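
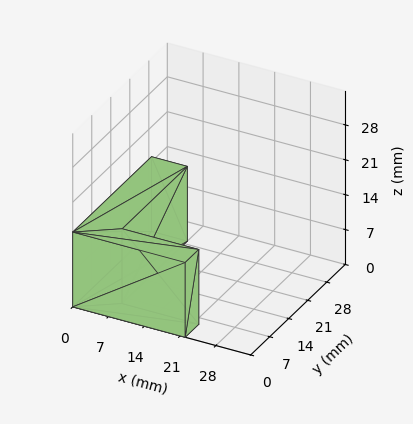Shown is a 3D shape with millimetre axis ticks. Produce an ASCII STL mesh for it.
Reading the render: the shape is an L-shaped prism: outer 22 × 29 mm, arm thicknesses ≈ 5 mm (horizontal) and 7 mm (vertical), extruded 15 mm in z (dimensions read to the nearest mm from the axis ticks). For the STL, each face is triangulated and given an outward normal.

solid part
  facet normal 0.0000 0.0000 -1.0000
    outer loop
      vertex 22.00 5.00 0.00
      vertex 22.00 0.00 0.00
      vertex 0.00 0.00 0.00
    endloop
  endfacet
  facet normal 0.0000 0.0000 -1.0000
    outer loop
      vertex 7.00 5.00 0.00
      vertex 22.00 5.00 0.00
      vertex 0.00 0.00 0.00
    endloop
  endfacet
  facet normal 0.0000 0.0000 -1.0000
    outer loop
      vertex 7.00 29.00 0.00
      vertex 7.00 5.00 0.00
      vertex 0.00 0.00 0.00
    endloop
  endfacet
  facet normal 0.0000 0.0000 -1.0000
    outer loop
      vertex 0.00 29.00 0.00
      vertex 7.00 29.00 0.00
      vertex 0.00 0.00 0.00
    endloop
  endfacet
  facet normal 0.0000 0.0000 1.0000
    outer loop
      vertex 0.00 0.00 15.00
      vertex 22.00 0.00 15.00
      vertex 22.00 5.00 15.00
    endloop
  endfacet
  facet normal 0.0000 0.0000 1.0000
    outer loop
      vertex 0.00 0.00 15.00
      vertex 22.00 5.00 15.00
      vertex 7.00 5.00 15.00
    endloop
  endfacet
  facet normal 0.0000 0.0000 1.0000
    outer loop
      vertex 0.00 0.00 15.00
      vertex 7.00 5.00 15.00
      vertex 7.00 29.00 15.00
    endloop
  endfacet
  facet normal 0.0000 0.0000 1.0000
    outer loop
      vertex 0.00 0.00 15.00
      vertex 7.00 29.00 15.00
      vertex 0.00 29.00 15.00
    endloop
  endfacet
  facet normal 0.0000 -1.0000 0.0000
    outer loop
      vertex 0.00 0.00 0.00
      vertex 22.00 0.00 0.00
      vertex 22.00 0.00 15.00
    endloop
  endfacet
  facet normal 0.0000 -1.0000 0.0000
    outer loop
      vertex 0.00 0.00 0.00
      vertex 22.00 0.00 15.00
      vertex 0.00 0.00 15.00
    endloop
  endfacet
  facet normal 1.0000 0.0000 0.0000
    outer loop
      vertex 22.00 0.00 0.00
      vertex 22.00 5.00 0.00
      vertex 22.00 5.00 15.00
    endloop
  endfacet
  facet normal 1.0000 0.0000 0.0000
    outer loop
      vertex 22.00 0.00 0.00
      vertex 22.00 5.00 15.00
      vertex 22.00 0.00 15.00
    endloop
  endfacet
  facet normal 0.0000 1.0000 0.0000
    outer loop
      vertex 22.00 5.00 0.00
      vertex 7.00 5.00 0.00
      vertex 7.00 5.00 15.00
    endloop
  endfacet
  facet normal 0.0000 1.0000 0.0000
    outer loop
      vertex 22.00 5.00 0.00
      vertex 7.00 5.00 15.00
      vertex 22.00 5.00 15.00
    endloop
  endfacet
  facet normal 1.0000 0.0000 0.0000
    outer loop
      vertex 7.00 5.00 0.00
      vertex 7.00 29.00 0.00
      vertex 7.00 29.00 15.00
    endloop
  endfacet
  facet normal 1.0000 0.0000 0.0000
    outer loop
      vertex 7.00 5.00 0.00
      vertex 7.00 29.00 15.00
      vertex 7.00 5.00 15.00
    endloop
  endfacet
  facet normal 0.0000 1.0000 0.0000
    outer loop
      vertex 7.00 29.00 0.00
      vertex 0.00 29.00 0.00
      vertex 0.00 29.00 15.00
    endloop
  endfacet
  facet normal 0.0000 1.0000 0.0000
    outer loop
      vertex 7.00 29.00 0.00
      vertex 0.00 29.00 15.00
      vertex 7.00 29.00 15.00
    endloop
  endfacet
  facet normal -1.0000 0.0000 0.0000
    outer loop
      vertex 0.00 29.00 0.00
      vertex 0.00 0.00 0.00
      vertex 0.00 0.00 15.00
    endloop
  endfacet
  facet normal -1.0000 0.0000 0.0000
    outer loop
      vertex 0.00 29.00 0.00
      vertex 0.00 0.00 15.00
      vertex 0.00 29.00 15.00
    endloop
  endfacet
endsolid part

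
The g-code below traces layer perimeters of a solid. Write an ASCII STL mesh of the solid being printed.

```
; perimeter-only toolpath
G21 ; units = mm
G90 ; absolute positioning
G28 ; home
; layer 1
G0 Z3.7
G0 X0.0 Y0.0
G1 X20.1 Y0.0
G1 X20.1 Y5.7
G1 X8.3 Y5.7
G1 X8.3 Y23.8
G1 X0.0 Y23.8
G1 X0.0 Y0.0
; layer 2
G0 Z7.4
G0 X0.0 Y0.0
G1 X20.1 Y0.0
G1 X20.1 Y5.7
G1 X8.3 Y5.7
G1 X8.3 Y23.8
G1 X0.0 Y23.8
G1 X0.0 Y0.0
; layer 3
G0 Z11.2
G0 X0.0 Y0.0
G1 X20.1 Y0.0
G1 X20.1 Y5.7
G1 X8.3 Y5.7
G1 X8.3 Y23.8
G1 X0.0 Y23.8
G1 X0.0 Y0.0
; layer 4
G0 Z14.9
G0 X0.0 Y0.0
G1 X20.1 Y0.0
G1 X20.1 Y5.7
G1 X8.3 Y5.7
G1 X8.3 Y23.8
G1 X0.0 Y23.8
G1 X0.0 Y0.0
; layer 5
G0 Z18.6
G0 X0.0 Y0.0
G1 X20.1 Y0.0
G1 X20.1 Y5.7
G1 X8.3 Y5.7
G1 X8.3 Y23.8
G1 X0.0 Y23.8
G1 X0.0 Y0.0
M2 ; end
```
solid part
  facet normal 0.0000 0.0000 -1.0000
    outer loop
      vertex 20.1 5.7 0.0
      vertex 20.1 0.0 0.0
      vertex 0.0 0.0 0.0
    endloop
  endfacet
  facet normal 0.0000 0.0000 -1.0000
    outer loop
      vertex 8.3 5.7 0.0
      vertex 20.1 5.7 0.0
      vertex 0.0 0.0 0.0
    endloop
  endfacet
  facet normal 0.0000 0.0000 -1.0000
    outer loop
      vertex 8.3 23.8 0.0
      vertex 8.3 5.7 0.0
      vertex 0.0 0.0 0.0
    endloop
  endfacet
  facet normal 0.0000 0.0000 -1.0000
    outer loop
      vertex 0.0 23.8 0.0
      vertex 8.3 23.8 0.0
      vertex 0.0 0.0 0.0
    endloop
  endfacet
  facet normal 0.0000 0.0000 1.0000
    outer loop
      vertex 0.0 0.0 18.6
      vertex 20.1 0.0 18.6
      vertex 20.1 5.7 18.6
    endloop
  endfacet
  facet normal 0.0000 0.0000 1.0000
    outer loop
      vertex 0.0 0.0 18.6
      vertex 20.1 5.7 18.6
      vertex 8.3 5.7 18.6
    endloop
  endfacet
  facet normal 0.0000 0.0000 1.0000
    outer loop
      vertex 0.0 0.0 18.6
      vertex 8.3 5.7 18.6
      vertex 8.3 23.8 18.6
    endloop
  endfacet
  facet normal 0.0000 0.0000 1.0000
    outer loop
      vertex 0.0 0.0 18.6
      vertex 8.3 23.8 18.6
      vertex 0.0 23.8 18.6
    endloop
  endfacet
  facet normal 0.0000 -1.0000 0.0000
    outer loop
      vertex 0.0 0.0 0.0
      vertex 20.1 0.0 0.0
      vertex 20.1 0.0 18.6
    endloop
  endfacet
  facet normal 0.0000 -1.0000 0.0000
    outer loop
      vertex 0.0 0.0 0.0
      vertex 20.1 0.0 18.6
      vertex 0.0 0.0 18.6
    endloop
  endfacet
  facet normal 1.0000 0.0000 0.0000
    outer loop
      vertex 20.1 0.0 0.0
      vertex 20.1 5.7 0.0
      vertex 20.1 5.7 18.6
    endloop
  endfacet
  facet normal 1.0000 0.0000 0.0000
    outer loop
      vertex 20.1 0.0 0.0
      vertex 20.1 5.7 18.6
      vertex 20.1 0.0 18.6
    endloop
  endfacet
  facet normal 0.0000 1.0000 0.0000
    outer loop
      vertex 20.1 5.7 0.0
      vertex 8.3 5.7 0.0
      vertex 8.3 5.7 18.6
    endloop
  endfacet
  facet normal 0.0000 1.0000 0.0000
    outer loop
      vertex 20.1 5.7 0.0
      vertex 8.3 5.7 18.6
      vertex 20.1 5.7 18.6
    endloop
  endfacet
  facet normal 1.0000 0.0000 0.0000
    outer loop
      vertex 8.3 5.7 0.0
      vertex 8.3 23.8 0.0
      vertex 8.3 23.8 18.6
    endloop
  endfacet
  facet normal 1.0000 0.0000 0.0000
    outer loop
      vertex 8.3 5.7 0.0
      vertex 8.3 23.8 18.6
      vertex 8.3 5.7 18.6
    endloop
  endfacet
  facet normal 0.0000 1.0000 0.0000
    outer loop
      vertex 8.3 23.8 0.0
      vertex 0.0 23.8 0.0
      vertex 0.0 23.8 18.6
    endloop
  endfacet
  facet normal 0.0000 1.0000 0.0000
    outer loop
      vertex 8.3 23.8 0.0
      vertex 0.0 23.8 18.6
      vertex 8.3 23.8 18.6
    endloop
  endfacet
  facet normal -1.0000 0.0000 0.0000
    outer loop
      vertex 0.0 23.8 0.0
      vertex 0.0 0.0 0.0
      vertex 0.0 0.0 18.6
    endloop
  endfacet
  facet normal -1.0000 0.0000 0.0000
    outer loop
      vertex 0.0 23.8 0.0
      vertex 0.0 0.0 18.6
      vertex 0.0 23.8 18.6
    endloop
  endfacet
endsolid part

The G0 Z moves step by Δz≈3.7 mm. Every layer's G1 loop is the same polygon, so the solid is a straight extrusion of it from z=0 to z≈18.6. Closing with flat bottom and top caps and triangulating gives 20 facets — an L-shaped prism: outer 20.1 × 23.8 mm, arm thicknesses ≈ 5.7 mm (horizontal) and 8.3 mm (vertical), extruded 18.6 mm in z.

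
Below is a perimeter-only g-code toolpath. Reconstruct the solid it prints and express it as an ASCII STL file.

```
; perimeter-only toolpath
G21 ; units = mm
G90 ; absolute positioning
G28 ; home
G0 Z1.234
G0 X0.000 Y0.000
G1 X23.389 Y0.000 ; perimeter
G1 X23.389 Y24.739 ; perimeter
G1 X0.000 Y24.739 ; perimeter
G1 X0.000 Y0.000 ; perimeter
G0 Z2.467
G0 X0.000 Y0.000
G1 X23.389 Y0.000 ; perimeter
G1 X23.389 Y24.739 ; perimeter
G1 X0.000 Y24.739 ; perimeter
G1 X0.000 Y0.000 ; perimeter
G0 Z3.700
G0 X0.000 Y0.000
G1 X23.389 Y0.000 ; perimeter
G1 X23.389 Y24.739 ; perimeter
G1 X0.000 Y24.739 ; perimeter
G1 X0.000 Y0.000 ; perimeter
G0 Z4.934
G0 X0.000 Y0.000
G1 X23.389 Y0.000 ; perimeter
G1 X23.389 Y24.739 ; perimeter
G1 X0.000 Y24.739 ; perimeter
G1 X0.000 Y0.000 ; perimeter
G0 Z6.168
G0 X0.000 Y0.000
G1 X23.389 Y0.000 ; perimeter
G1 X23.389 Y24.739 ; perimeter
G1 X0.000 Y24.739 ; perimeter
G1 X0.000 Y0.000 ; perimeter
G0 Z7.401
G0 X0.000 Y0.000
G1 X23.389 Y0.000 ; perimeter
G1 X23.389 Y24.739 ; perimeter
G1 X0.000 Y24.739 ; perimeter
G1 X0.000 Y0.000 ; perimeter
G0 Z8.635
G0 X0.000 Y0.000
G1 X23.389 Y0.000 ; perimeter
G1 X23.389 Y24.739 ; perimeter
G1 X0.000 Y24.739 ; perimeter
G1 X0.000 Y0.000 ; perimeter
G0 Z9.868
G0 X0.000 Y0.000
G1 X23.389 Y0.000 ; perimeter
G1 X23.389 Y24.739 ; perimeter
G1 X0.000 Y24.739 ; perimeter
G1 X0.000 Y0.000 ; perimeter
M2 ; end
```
solid part
  facet normal 0.0000 0.0000 -1.0000
    outer loop
      vertex 23.389 24.739 0.000
      vertex 23.389 0.000 0.000
      vertex 0.000 0.000 0.000
    endloop
  endfacet
  facet normal 0.0000 0.0000 -1.0000
    outer loop
      vertex 0.000 24.739 0.000
      vertex 23.389 24.739 0.000
      vertex 0.000 0.000 0.000
    endloop
  endfacet
  facet normal 0.0000 0.0000 1.0000
    outer loop
      vertex 0.000 0.000 9.868
      vertex 23.389 0.000 9.868
      vertex 23.389 24.739 9.868
    endloop
  endfacet
  facet normal 0.0000 0.0000 1.0000
    outer loop
      vertex 0.000 0.000 9.868
      vertex 23.389 24.739 9.868
      vertex 0.000 24.739 9.868
    endloop
  endfacet
  facet normal 0.0000 -1.0000 0.0000
    outer loop
      vertex 0.000 0.000 0.000
      vertex 23.389 0.000 0.000
      vertex 23.389 0.000 9.868
    endloop
  endfacet
  facet normal 0.0000 -1.0000 0.0000
    outer loop
      vertex 0.000 0.000 0.000
      vertex 23.389 0.000 9.868
      vertex 0.000 0.000 9.868
    endloop
  endfacet
  facet normal 0.0000 1.0000 0.0000
    outer loop
      vertex 23.389 24.739 9.868
      vertex 23.389 24.739 0.000
      vertex 0.000 24.739 0.000
    endloop
  endfacet
  facet normal 0.0000 1.0000 0.0000
    outer loop
      vertex 0.000 24.739 9.868
      vertex 23.389 24.739 9.868
      vertex 0.000 24.739 0.000
    endloop
  endfacet
  facet normal -1.0000 0.0000 0.0000
    outer loop
      vertex 0.000 24.739 9.868
      vertex 0.000 24.739 0.000
      vertex 0.000 0.000 0.000
    endloop
  endfacet
  facet normal -1.0000 0.0000 0.0000
    outer loop
      vertex 0.000 0.000 9.868
      vertex 0.000 24.739 9.868
      vertex 0.000 0.000 0.000
    endloop
  endfacet
  facet normal 1.0000 0.0000 0.0000
    outer loop
      vertex 23.389 0.000 0.000
      vertex 23.389 24.739 0.000
      vertex 23.389 24.739 9.868
    endloop
  endfacet
  facet normal 1.0000 0.0000 0.0000
    outer loop
      vertex 23.389 0.000 0.000
      vertex 23.389 24.739 9.868
      vertex 23.389 0.000 9.868
    endloop
  endfacet
endsolid part

The G0 Z moves step by Δz≈1.234 mm. Every layer's G1 loop is the same polygon, so the solid is a straight extrusion of it from z=0 to z≈9.87. Closing with flat bottom and top caps and triangulating gives 12 facets — a rectangular box, roughly 23.4 × 24.7 mm footprint and 9.87 mm tall.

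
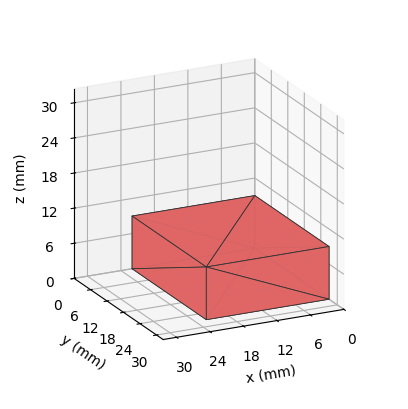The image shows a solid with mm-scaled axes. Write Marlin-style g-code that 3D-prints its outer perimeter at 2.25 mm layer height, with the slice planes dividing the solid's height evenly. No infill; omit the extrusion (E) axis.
Reading the render: the shape is a rectangular box, roughly 22 × 27 mm footprint and 9 mm tall (dimensions read to the nearest mm from the axis ticks). For the g-code, the solid's height is divided into equal slices at the stated Δz and each level perimeter traced with G1 moves after a G0 lift.

; perimeter-only toolpath
G21 ; units = mm
G90 ; absolute positioning
G28 ; home
; layer 1
G0 Z2.25
G0 X0.00 Y0.00
G1 X22.00 Y0.00
G1 X22.00 Y27.00
G1 X0.00 Y27.00
G1 X0.00 Y0.00
; layer 2
G0 Z4.50
G0 X0.00 Y0.00
G1 X22.00 Y0.00
G1 X22.00 Y27.00
G1 X0.00 Y27.00
G1 X0.00 Y0.00
; layer 3
G0 Z6.75
G0 X0.00 Y0.00
G1 X22.00 Y0.00
G1 X22.00 Y27.00
G1 X0.00 Y27.00
G1 X0.00 Y0.00
; layer 4
G0 Z9.00
G0 X0.00 Y0.00
G1 X22.00 Y0.00
G1 X22.00 Y27.00
G1 X0.00 Y27.00
G1 X0.00 Y0.00
M2 ; end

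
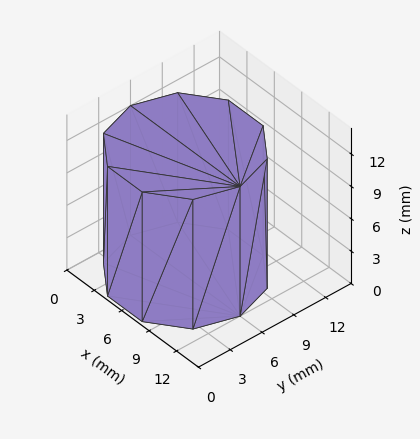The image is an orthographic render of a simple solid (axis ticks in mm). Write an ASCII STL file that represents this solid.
Reading the render: the shape is a regular 10-sided prism (a cylinder approximated with 10 flat sides), circumscribed radius ≈ 6 mm, height ≈ 12 mm (dimensions read to the nearest mm from the axis ticks). For the STL, each face is triangulated and given an outward normal.

solid part
  facet normal 0.0000 0.0000 -1.0000
    outer loop
      vertex 7.9 11.7 0.0
      vertex 10.9 9.5 0.0
      vertex 12.0 6.0 0.0
    endloop
  endfacet
  facet normal 0.0000 0.0000 -1.0000
    outer loop
      vertex 4.1 11.7 0.0
      vertex 7.9 11.7 0.0
      vertex 12.0 6.0 0.0
    endloop
  endfacet
  facet normal 0.0000 0.0000 -1.0000
    outer loop
      vertex 1.1 9.5 0.0
      vertex 4.1 11.7 0.0
      vertex 12.0 6.0 0.0
    endloop
  endfacet
  facet normal 0.0000 0.0000 -1.0000
    outer loop
      vertex 0.0 6.0 0.0
      vertex 1.1 9.5 0.0
      vertex 12.0 6.0 0.0
    endloop
  endfacet
  facet normal 0.0000 0.0000 -1.0000
    outer loop
      vertex 1.1 2.5 0.0
      vertex 0.0 6.0 0.0
      vertex 12.0 6.0 0.0
    endloop
  endfacet
  facet normal 0.0000 0.0000 -1.0000
    outer loop
      vertex 4.1 0.3 0.0
      vertex 1.1 2.5 0.0
      vertex 12.0 6.0 0.0
    endloop
  endfacet
  facet normal 0.0000 0.0000 -1.0000
    outer loop
      vertex 7.9 0.3 0.0
      vertex 4.1 0.3 0.0
      vertex 12.0 6.0 0.0
    endloop
  endfacet
  facet normal 0.0000 0.0000 -1.0000
    outer loop
      vertex 10.9 2.5 0.0
      vertex 7.9 0.3 0.0
      vertex 12.0 6.0 0.0
    endloop
  endfacet
  facet normal 0.0000 0.0000 1.0000
    outer loop
      vertex 12.0 6.0 12.0
      vertex 10.9 9.5 12.0
      vertex 7.9 11.7 12.0
    endloop
  endfacet
  facet normal 0.0000 0.0000 1.0000
    outer loop
      vertex 12.0 6.0 12.0
      vertex 7.9 11.7 12.0
      vertex 4.1 11.7 12.0
    endloop
  endfacet
  facet normal 0.0000 0.0000 1.0000
    outer loop
      vertex 12.0 6.0 12.0
      vertex 4.1 11.7 12.0
      vertex 1.1 9.5 12.0
    endloop
  endfacet
  facet normal 0.0000 0.0000 1.0000
    outer loop
      vertex 12.0 6.0 12.0
      vertex 1.1 9.5 12.0
      vertex 0.0 6.0 12.0
    endloop
  endfacet
  facet normal 0.0000 0.0000 1.0000
    outer loop
      vertex 12.0 6.0 12.0
      vertex 0.0 6.0 12.0
      vertex 1.1 2.5 12.0
    endloop
  endfacet
  facet normal 0.0000 0.0000 1.0000
    outer loop
      vertex 12.0 6.0 12.0
      vertex 1.1 2.5 12.0
      vertex 4.1 0.3 12.0
    endloop
  endfacet
  facet normal 0.0000 0.0000 1.0000
    outer loop
      vertex 12.0 6.0 12.0
      vertex 4.1 0.3 12.0
      vertex 7.9 0.3 12.0
    endloop
  endfacet
  facet normal 0.0000 0.0000 1.0000
    outer loop
      vertex 12.0 6.0 12.0
      vertex 7.9 0.3 12.0
      vertex 10.9 2.5 12.0
    endloop
  endfacet
  facet normal 0.9540 0.2998 0.0000
    outer loop
      vertex 12.0 6.0 0.0
      vertex 10.9 9.5 0.0
      vertex 10.9 9.5 12.0
    endloop
  endfacet
  facet normal 0.9540 0.2998 0.0000
    outer loop
      vertex 12.0 6.0 0.0
      vertex 10.9 9.5 12.0
      vertex 12.0 6.0 12.0
    endloop
  endfacet
  facet normal 0.5914 0.8064 0.0000
    outer loop
      vertex 10.9 9.5 0.0
      vertex 7.9 11.7 0.0
      vertex 7.9 11.7 12.0
    endloop
  endfacet
  facet normal 0.5914 0.8064 0.0000
    outer loop
      vertex 10.9 9.5 0.0
      vertex 7.9 11.7 12.0
      vertex 10.9 9.5 12.0
    endloop
  endfacet
  facet normal 0.0000 1.0000 0.0000
    outer loop
      vertex 7.9 11.7 0.0
      vertex 4.1 11.7 0.0
      vertex 4.1 11.7 12.0
    endloop
  endfacet
  facet normal 0.0000 1.0000 0.0000
    outer loop
      vertex 7.9 11.7 0.0
      vertex 4.1 11.7 12.0
      vertex 7.9 11.7 12.0
    endloop
  endfacet
  facet normal -0.5914 0.8064 0.0000
    outer loop
      vertex 4.1 11.7 0.0
      vertex 1.1 9.5 0.0
      vertex 1.1 9.5 12.0
    endloop
  endfacet
  facet normal -0.5914 0.8064 0.0000
    outer loop
      vertex 4.1 11.7 0.0
      vertex 1.1 9.5 12.0
      vertex 4.1 11.7 12.0
    endloop
  endfacet
  facet normal -0.9540 0.2998 0.0000
    outer loop
      vertex 1.1 9.5 0.0
      vertex 0.0 6.0 0.0
      vertex 0.0 6.0 12.0
    endloop
  endfacet
  facet normal -0.9540 0.2998 0.0000
    outer loop
      vertex 1.1 9.5 0.0
      vertex 0.0 6.0 12.0
      vertex 1.1 9.5 12.0
    endloop
  endfacet
  facet normal -0.9540 -0.2998 0.0000
    outer loop
      vertex 0.0 6.0 0.0
      vertex 1.1 2.5 0.0
      vertex 1.1 2.5 12.0
    endloop
  endfacet
  facet normal -0.9540 -0.2998 0.0000
    outer loop
      vertex 0.0 6.0 0.0
      vertex 1.1 2.5 12.0
      vertex 0.0 6.0 12.0
    endloop
  endfacet
  facet normal -0.5914 -0.8064 0.0000
    outer loop
      vertex 1.1 2.5 0.0
      vertex 4.1 0.3 0.0
      vertex 4.1 0.3 12.0
    endloop
  endfacet
  facet normal -0.5914 -0.8064 0.0000
    outer loop
      vertex 1.1 2.5 0.0
      vertex 4.1 0.3 12.0
      vertex 1.1 2.5 12.0
    endloop
  endfacet
  facet normal 0.0000 -1.0000 0.0000
    outer loop
      vertex 4.1 0.3 0.0
      vertex 7.9 0.3 0.0
      vertex 7.9 0.3 12.0
    endloop
  endfacet
  facet normal 0.0000 -1.0000 0.0000
    outer loop
      vertex 4.1 0.3 0.0
      vertex 7.9 0.3 12.0
      vertex 4.1 0.3 12.0
    endloop
  endfacet
  facet normal 0.5914 -0.8064 0.0000
    outer loop
      vertex 7.9 0.3 0.0
      vertex 10.9 2.5 0.0
      vertex 10.9 2.5 12.0
    endloop
  endfacet
  facet normal 0.5914 -0.8064 0.0000
    outer loop
      vertex 7.9 0.3 0.0
      vertex 10.9 2.5 12.0
      vertex 7.9 0.3 12.0
    endloop
  endfacet
  facet normal 0.9540 -0.2998 0.0000
    outer loop
      vertex 10.9 2.5 0.0
      vertex 12.0 6.0 0.0
      vertex 12.0 6.0 12.0
    endloop
  endfacet
  facet normal 0.9540 -0.2998 0.0000
    outer loop
      vertex 10.9 2.5 0.0
      vertex 12.0 6.0 12.0
      vertex 10.9 2.5 12.0
    endloop
  endfacet
endsolid part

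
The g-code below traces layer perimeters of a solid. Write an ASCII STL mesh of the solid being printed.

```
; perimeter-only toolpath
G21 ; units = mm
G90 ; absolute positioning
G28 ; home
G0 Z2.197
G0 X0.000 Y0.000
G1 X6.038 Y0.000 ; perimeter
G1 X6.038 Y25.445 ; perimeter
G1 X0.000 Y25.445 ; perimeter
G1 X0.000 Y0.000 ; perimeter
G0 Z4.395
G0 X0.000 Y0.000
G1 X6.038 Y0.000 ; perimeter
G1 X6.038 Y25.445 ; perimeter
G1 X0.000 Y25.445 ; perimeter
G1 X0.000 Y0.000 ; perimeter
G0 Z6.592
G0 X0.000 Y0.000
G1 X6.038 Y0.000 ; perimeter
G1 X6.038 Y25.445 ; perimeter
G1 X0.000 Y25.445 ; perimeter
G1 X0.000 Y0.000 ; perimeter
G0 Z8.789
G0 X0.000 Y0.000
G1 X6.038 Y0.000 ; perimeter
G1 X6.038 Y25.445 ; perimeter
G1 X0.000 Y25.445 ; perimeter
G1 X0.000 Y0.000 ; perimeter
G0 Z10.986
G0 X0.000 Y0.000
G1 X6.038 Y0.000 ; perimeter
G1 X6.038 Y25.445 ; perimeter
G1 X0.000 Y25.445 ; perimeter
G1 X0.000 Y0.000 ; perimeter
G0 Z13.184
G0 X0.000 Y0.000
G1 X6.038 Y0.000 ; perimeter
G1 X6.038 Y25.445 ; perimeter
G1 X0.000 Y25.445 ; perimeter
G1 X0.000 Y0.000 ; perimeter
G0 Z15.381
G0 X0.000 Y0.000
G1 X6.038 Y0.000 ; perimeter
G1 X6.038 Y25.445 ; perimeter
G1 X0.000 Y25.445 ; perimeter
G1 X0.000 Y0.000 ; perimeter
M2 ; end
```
solid part
  facet normal 0.0000 0.0000 -1.0000
    outer loop
      vertex 6.038 25.445 0.000
      vertex 6.038 0.000 0.000
      vertex 0.000 0.000 0.000
    endloop
  endfacet
  facet normal 0.0000 0.0000 -1.0000
    outer loop
      vertex 0.000 25.445 0.000
      vertex 6.038 25.445 0.000
      vertex 0.000 0.000 0.000
    endloop
  endfacet
  facet normal 0.0000 0.0000 1.0000
    outer loop
      vertex 0.000 0.000 15.381
      vertex 6.038 0.000 15.381
      vertex 6.038 25.445 15.381
    endloop
  endfacet
  facet normal 0.0000 0.0000 1.0000
    outer loop
      vertex 0.000 0.000 15.381
      vertex 6.038 25.445 15.381
      vertex 0.000 25.445 15.381
    endloop
  endfacet
  facet normal 0.0000 -1.0000 0.0000
    outer loop
      vertex 0.000 0.000 0.000
      vertex 6.038 0.000 0.000
      vertex 6.038 0.000 15.381
    endloop
  endfacet
  facet normal 0.0000 -1.0000 0.0000
    outer loop
      vertex 0.000 0.000 0.000
      vertex 6.038 0.000 15.381
      vertex 0.000 0.000 15.381
    endloop
  endfacet
  facet normal 0.0000 1.0000 0.0000
    outer loop
      vertex 6.038 25.445 15.381
      vertex 6.038 25.445 0.000
      vertex 0.000 25.445 0.000
    endloop
  endfacet
  facet normal 0.0000 1.0000 0.0000
    outer loop
      vertex 0.000 25.445 15.381
      vertex 6.038 25.445 15.381
      vertex 0.000 25.445 0.000
    endloop
  endfacet
  facet normal -1.0000 0.0000 0.0000
    outer loop
      vertex 0.000 25.445 15.381
      vertex 0.000 25.445 0.000
      vertex 0.000 0.000 0.000
    endloop
  endfacet
  facet normal -1.0000 0.0000 0.0000
    outer loop
      vertex 0.000 0.000 15.381
      vertex 0.000 25.445 15.381
      vertex 0.000 0.000 0.000
    endloop
  endfacet
  facet normal 1.0000 0.0000 0.0000
    outer loop
      vertex 6.038 0.000 0.000
      vertex 6.038 25.445 0.000
      vertex 6.038 25.445 15.381
    endloop
  endfacet
  facet normal 1.0000 0.0000 0.0000
    outer loop
      vertex 6.038 0.000 0.000
      vertex 6.038 25.445 15.381
      vertex 6.038 0.000 15.381
    endloop
  endfacet
endsolid part

The G0 Z moves step by Δz≈2.197 mm. Every layer's G1 loop is the same polygon, so the solid is a straight extrusion of it from z=0 to z≈15.4. Closing with flat bottom and top caps and triangulating gives 12 facets — a rectangular box, roughly 6.04 × 25.4 mm footprint and 15.4 mm tall.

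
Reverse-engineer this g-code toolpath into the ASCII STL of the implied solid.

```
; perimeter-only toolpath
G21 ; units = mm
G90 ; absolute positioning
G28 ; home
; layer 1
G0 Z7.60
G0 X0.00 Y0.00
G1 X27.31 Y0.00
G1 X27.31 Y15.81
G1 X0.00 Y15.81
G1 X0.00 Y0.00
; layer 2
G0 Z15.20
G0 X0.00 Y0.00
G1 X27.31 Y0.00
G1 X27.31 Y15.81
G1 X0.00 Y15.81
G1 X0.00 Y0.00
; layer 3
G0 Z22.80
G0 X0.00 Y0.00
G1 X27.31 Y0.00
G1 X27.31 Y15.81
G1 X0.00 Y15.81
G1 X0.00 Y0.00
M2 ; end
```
solid part
  facet normal 0.0000 0.0000 -1.0000
    outer loop
      vertex 27.31 15.81 0.00
      vertex 27.31 0.00 0.00
      vertex 0.00 0.00 0.00
    endloop
  endfacet
  facet normal 0.0000 0.0000 -1.0000
    outer loop
      vertex 0.00 15.81 0.00
      vertex 27.31 15.81 0.00
      vertex 0.00 0.00 0.00
    endloop
  endfacet
  facet normal 0.0000 0.0000 1.0000
    outer loop
      vertex 0.00 0.00 22.80
      vertex 27.31 0.00 22.80
      vertex 27.31 15.81 22.80
    endloop
  endfacet
  facet normal 0.0000 0.0000 1.0000
    outer loop
      vertex 0.00 0.00 22.80
      vertex 27.31 15.81 22.80
      vertex 0.00 15.81 22.80
    endloop
  endfacet
  facet normal 0.0000 -1.0000 0.0000
    outer loop
      vertex 0.00 0.00 0.00
      vertex 27.31 0.00 0.00
      vertex 27.31 0.00 22.80
    endloop
  endfacet
  facet normal 0.0000 -1.0000 0.0000
    outer loop
      vertex 0.00 0.00 0.00
      vertex 27.31 0.00 22.80
      vertex 0.00 0.00 22.80
    endloop
  endfacet
  facet normal 0.0000 1.0000 0.0000
    outer loop
      vertex 27.31 15.81 22.80
      vertex 27.31 15.81 0.00
      vertex 0.00 15.81 0.00
    endloop
  endfacet
  facet normal 0.0000 1.0000 0.0000
    outer loop
      vertex 0.00 15.81 22.80
      vertex 27.31 15.81 22.80
      vertex 0.00 15.81 0.00
    endloop
  endfacet
  facet normal -1.0000 0.0000 0.0000
    outer loop
      vertex 0.00 15.81 22.80
      vertex 0.00 15.81 0.00
      vertex 0.00 0.00 0.00
    endloop
  endfacet
  facet normal -1.0000 0.0000 0.0000
    outer loop
      vertex 0.00 0.00 22.80
      vertex 0.00 15.81 22.80
      vertex 0.00 0.00 0.00
    endloop
  endfacet
  facet normal 1.0000 0.0000 0.0000
    outer loop
      vertex 27.31 0.00 0.00
      vertex 27.31 15.81 0.00
      vertex 27.31 15.81 22.80
    endloop
  endfacet
  facet normal 1.0000 0.0000 0.0000
    outer loop
      vertex 27.31 0.00 0.00
      vertex 27.31 15.81 22.80
      vertex 27.31 0.00 22.80
    endloop
  endfacet
endsolid part

The G0 Z moves step by Δz≈7.60 mm. Every layer's G1 loop is the same polygon, so the solid is a straight extrusion of it from z=0 to z≈22.8. Closing with flat bottom and top caps and triangulating gives 12 facets — a rectangular box, roughly 27.3 × 15.8 mm footprint and 22.8 mm tall.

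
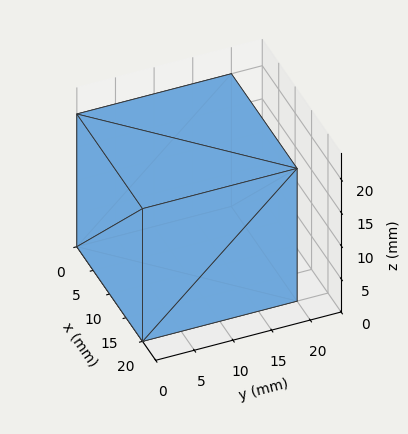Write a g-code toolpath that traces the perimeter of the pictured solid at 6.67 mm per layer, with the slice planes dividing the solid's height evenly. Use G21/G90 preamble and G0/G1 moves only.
Reading the render: the shape is a rectangular box, roughly 20 × 20 mm footprint and 20 mm tall (dimensions read to the nearest mm from the axis ticks). For the g-code, the solid's height is divided into equal slices at the stated Δz and each level perimeter traced with G1 moves after a G0 lift.

; perimeter-only toolpath
G21 ; units = mm
G90 ; absolute positioning
G28 ; home
; layer 1
G0 Z6.67
G0 X0.00 Y0.00
G1 X20.00 Y0.00
G1 X20.00 Y20.00
G1 X0.00 Y20.00
G1 X0.00 Y0.00
; layer 2
G0 Z13.33
G0 X0.00 Y0.00
G1 X20.00 Y0.00
G1 X20.00 Y20.00
G1 X0.00 Y20.00
G1 X0.00 Y0.00
; layer 3
G0 Z20.00
G0 X0.00 Y0.00
G1 X20.00 Y0.00
G1 X20.00 Y20.00
G1 X0.00 Y20.00
G1 X0.00 Y0.00
M2 ; end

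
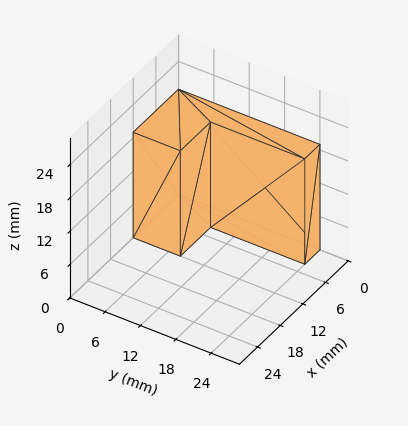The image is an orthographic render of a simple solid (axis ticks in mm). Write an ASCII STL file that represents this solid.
Reading the render: the shape is an L-shaped prism: outer 12 × 24 mm, arm thicknesses ≈ 8 mm (horizontal) and 4 mm (vertical), extruded 19 mm in z (dimensions read to the nearest mm from the axis ticks). For the STL, each face is triangulated and given an outward normal.

solid part
  facet normal 0.0000 0.0000 -1.0000
    outer loop
      vertex 12.000 8.000 0.000
      vertex 12.000 0.000 0.000
      vertex 0.000 0.000 0.000
    endloop
  endfacet
  facet normal 0.0000 0.0000 -1.0000
    outer loop
      vertex 4.000 8.000 0.000
      vertex 12.000 8.000 0.000
      vertex 0.000 0.000 0.000
    endloop
  endfacet
  facet normal 0.0000 0.0000 -1.0000
    outer loop
      vertex 4.000 24.000 0.000
      vertex 4.000 8.000 0.000
      vertex 0.000 0.000 0.000
    endloop
  endfacet
  facet normal 0.0000 0.0000 -1.0000
    outer loop
      vertex 0.000 24.000 0.000
      vertex 4.000 24.000 0.000
      vertex 0.000 0.000 0.000
    endloop
  endfacet
  facet normal 0.0000 0.0000 1.0000
    outer loop
      vertex 0.000 0.000 19.000
      vertex 12.000 0.000 19.000
      vertex 12.000 8.000 19.000
    endloop
  endfacet
  facet normal 0.0000 0.0000 1.0000
    outer loop
      vertex 0.000 0.000 19.000
      vertex 12.000 8.000 19.000
      vertex 4.000 8.000 19.000
    endloop
  endfacet
  facet normal 0.0000 0.0000 1.0000
    outer loop
      vertex 0.000 0.000 19.000
      vertex 4.000 8.000 19.000
      vertex 4.000 24.000 19.000
    endloop
  endfacet
  facet normal 0.0000 0.0000 1.0000
    outer loop
      vertex 0.000 0.000 19.000
      vertex 4.000 24.000 19.000
      vertex 0.000 24.000 19.000
    endloop
  endfacet
  facet normal 0.0000 -1.0000 0.0000
    outer loop
      vertex 0.000 0.000 0.000
      vertex 12.000 0.000 0.000
      vertex 12.000 0.000 19.000
    endloop
  endfacet
  facet normal 0.0000 -1.0000 0.0000
    outer loop
      vertex 0.000 0.000 0.000
      vertex 12.000 0.000 19.000
      vertex 0.000 0.000 19.000
    endloop
  endfacet
  facet normal 1.0000 0.0000 0.0000
    outer loop
      vertex 12.000 0.000 0.000
      vertex 12.000 8.000 0.000
      vertex 12.000 8.000 19.000
    endloop
  endfacet
  facet normal 1.0000 0.0000 0.0000
    outer loop
      vertex 12.000 0.000 0.000
      vertex 12.000 8.000 19.000
      vertex 12.000 0.000 19.000
    endloop
  endfacet
  facet normal 0.0000 1.0000 0.0000
    outer loop
      vertex 12.000 8.000 0.000
      vertex 4.000 8.000 0.000
      vertex 4.000 8.000 19.000
    endloop
  endfacet
  facet normal 0.0000 1.0000 0.0000
    outer loop
      vertex 12.000 8.000 0.000
      vertex 4.000 8.000 19.000
      vertex 12.000 8.000 19.000
    endloop
  endfacet
  facet normal 1.0000 0.0000 0.0000
    outer loop
      vertex 4.000 8.000 0.000
      vertex 4.000 24.000 0.000
      vertex 4.000 24.000 19.000
    endloop
  endfacet
  facet normal 1.0000 0.0000 0.0000
    outer loop
      vertex 4.000 8.000 0.000
      vertex 4.000 24.000 19.000
      vertex 4.000 8.000 19.000
    endloop
  endfacet
  facet normal 0.0000 1.0000 0.0000
    outer loop
      vertex 4.000 24.000 0.000
      vertex 0.000 24.000 0.000
      vertex 0.000 24.000 19.000
    endloop
  endfacet
  facet normal 0.0000 1.0000 0.0000
    outer loop
      vertex 4.000 24.000 0.000
      vertex 0.000 24.000 19.000
      vertex 4.000 24.000 19.000
    endloop
  endfacet
  facet normal -1.0000 0.0000 0.0000
    outer loop
      vertex 0.000 24.000 0.000
      vertex 0.000 0.000 0.000
      vertex 0.000 0.000 19.000
    endloop
  endfacet
  facet normal -1.0000 0.0000 0.0000
    outer loop
      vertex 0.000 24.000 0.000
      vertex 0.000 0.000 19.000
      vertex 0.000 24.000 19.000
    endloop
  endfacet
endsolid part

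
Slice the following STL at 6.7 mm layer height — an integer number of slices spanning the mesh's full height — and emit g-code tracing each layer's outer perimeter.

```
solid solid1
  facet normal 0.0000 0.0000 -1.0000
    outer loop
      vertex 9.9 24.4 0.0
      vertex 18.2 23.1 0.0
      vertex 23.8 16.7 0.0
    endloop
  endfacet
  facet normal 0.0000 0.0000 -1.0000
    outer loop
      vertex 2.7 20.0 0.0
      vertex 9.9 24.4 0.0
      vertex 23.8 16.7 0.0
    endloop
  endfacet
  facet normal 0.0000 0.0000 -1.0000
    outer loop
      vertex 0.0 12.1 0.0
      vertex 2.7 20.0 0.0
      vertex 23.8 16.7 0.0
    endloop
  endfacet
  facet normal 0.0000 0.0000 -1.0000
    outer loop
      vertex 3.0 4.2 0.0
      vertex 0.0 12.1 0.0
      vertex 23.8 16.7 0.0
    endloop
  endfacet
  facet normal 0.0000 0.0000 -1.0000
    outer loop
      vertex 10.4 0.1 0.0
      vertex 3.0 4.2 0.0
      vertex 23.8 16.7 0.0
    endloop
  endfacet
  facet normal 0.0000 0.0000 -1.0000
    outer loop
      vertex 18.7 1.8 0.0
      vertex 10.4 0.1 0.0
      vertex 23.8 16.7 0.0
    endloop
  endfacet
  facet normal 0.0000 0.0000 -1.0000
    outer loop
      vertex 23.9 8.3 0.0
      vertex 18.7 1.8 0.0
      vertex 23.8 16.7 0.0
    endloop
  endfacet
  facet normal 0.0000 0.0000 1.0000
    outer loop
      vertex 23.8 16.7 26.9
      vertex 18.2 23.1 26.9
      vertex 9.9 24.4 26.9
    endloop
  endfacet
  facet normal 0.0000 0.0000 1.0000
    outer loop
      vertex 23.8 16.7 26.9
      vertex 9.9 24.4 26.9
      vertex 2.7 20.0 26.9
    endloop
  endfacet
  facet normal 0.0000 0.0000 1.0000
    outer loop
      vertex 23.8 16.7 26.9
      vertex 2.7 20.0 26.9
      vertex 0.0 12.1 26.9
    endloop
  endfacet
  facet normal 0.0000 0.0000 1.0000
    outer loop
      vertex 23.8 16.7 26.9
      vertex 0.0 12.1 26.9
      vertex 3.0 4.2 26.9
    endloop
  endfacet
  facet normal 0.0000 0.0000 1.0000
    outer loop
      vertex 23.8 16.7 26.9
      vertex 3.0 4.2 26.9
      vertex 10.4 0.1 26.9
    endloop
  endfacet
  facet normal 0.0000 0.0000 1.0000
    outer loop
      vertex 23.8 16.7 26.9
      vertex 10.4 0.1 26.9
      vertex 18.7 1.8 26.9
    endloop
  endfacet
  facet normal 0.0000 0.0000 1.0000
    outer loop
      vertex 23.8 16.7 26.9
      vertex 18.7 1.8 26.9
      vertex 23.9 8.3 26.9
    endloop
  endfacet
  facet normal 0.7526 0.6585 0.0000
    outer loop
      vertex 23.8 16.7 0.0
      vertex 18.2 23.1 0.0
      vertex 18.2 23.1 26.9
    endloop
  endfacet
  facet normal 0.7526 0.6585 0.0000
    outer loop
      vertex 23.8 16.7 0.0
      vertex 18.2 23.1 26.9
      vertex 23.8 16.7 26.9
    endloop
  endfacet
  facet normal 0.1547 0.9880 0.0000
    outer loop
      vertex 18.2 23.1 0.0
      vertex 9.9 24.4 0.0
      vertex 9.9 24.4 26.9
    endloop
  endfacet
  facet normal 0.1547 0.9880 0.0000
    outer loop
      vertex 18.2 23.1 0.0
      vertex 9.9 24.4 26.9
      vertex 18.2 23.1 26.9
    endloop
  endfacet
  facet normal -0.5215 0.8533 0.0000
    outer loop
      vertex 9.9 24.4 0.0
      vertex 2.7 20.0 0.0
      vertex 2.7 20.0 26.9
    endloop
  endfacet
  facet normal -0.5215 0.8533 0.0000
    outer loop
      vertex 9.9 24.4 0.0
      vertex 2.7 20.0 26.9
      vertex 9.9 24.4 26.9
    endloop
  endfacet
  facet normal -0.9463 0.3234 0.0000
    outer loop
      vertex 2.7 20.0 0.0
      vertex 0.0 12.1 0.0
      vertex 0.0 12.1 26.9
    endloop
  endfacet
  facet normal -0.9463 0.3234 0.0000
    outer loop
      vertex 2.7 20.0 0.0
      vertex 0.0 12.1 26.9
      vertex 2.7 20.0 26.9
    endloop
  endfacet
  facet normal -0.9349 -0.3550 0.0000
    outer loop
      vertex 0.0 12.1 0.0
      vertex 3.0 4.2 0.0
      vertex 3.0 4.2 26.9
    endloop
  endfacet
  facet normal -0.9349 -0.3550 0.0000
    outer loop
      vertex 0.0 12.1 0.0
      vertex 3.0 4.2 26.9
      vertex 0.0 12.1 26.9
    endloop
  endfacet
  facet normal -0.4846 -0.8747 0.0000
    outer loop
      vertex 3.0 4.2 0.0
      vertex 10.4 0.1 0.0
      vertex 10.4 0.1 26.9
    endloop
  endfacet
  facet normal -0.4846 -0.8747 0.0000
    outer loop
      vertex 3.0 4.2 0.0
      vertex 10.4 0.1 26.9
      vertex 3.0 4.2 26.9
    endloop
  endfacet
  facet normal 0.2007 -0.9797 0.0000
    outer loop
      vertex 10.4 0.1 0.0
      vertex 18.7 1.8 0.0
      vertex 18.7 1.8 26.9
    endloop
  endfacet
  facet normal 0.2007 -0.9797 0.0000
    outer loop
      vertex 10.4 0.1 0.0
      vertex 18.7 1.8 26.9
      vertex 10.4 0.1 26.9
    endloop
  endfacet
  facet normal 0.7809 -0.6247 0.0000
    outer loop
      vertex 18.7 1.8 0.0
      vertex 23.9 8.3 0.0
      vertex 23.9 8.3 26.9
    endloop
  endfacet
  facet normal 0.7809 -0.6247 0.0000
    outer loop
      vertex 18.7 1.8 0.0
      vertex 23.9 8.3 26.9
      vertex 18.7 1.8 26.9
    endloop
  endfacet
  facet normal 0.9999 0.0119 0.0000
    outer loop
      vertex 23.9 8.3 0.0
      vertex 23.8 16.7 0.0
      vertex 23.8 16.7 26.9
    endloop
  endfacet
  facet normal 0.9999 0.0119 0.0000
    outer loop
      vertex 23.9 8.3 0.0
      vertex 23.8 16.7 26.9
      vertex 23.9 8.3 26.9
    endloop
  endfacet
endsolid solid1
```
; perimeter-only toolpath
G21 ; units = mm
G90 ; absolute positioning
G28 ; home
; layer 1
G0 Z6.7
G0 X23.8 Y16.7
G1 X18.2 Y23.1
G1 X9.9 Y24.4
G1 X2.7 Y20.0
G1 X0.0 Y12.1
G1 X3.0 Y4.2
G1 X10.4 Y0.1
G1 X18.7 Y1.8
G1 X23.9 Y8.3
G1 X23.8 Y16.7
; layer 2
G0 Z13.4
G0 X23.8 Y16.7
G1 X18.2 Y23.1
G1 X9.9 Y24.4
G1 X2.7 Y20.0
G1 X0.0 Y12.1
G1 X3.0 Y4.2
G1 X10.4 Y0.1
G1 X18.7 Y1.8
G1 X23.9 Y8.3
G1 X23.8 Y16.7
; layer 3
G0 Z20.2
G0 X23.8 Y16.7
G1 X18.2 Y23.1
G1 X9.9 Y24.4
G1 X2.7 Y20.0
G1 X0.0 Y12.1
G1 X3.0 Y4.2
G1 X10.4 Y0.1
G1 X18.7 Y1.8
G1 X23.9 Y8.3
G1 X23.8 Y16.7
; layer 4
G0 Z26.9
G0 X23.8 Y16.7
G1 X18.2 Y23.1
G1 X9.9 Y24.4
G1 X2.7 Y20.0
G1 X0.0 Y12.1
G1 X3.0 Y4.2
G1 X10.4 Y0.1
G1 X18.7 Y1.8
G1 X23.9 Y8.3
G1 X23.8 Y16.7
M2 ; end

The solid is a regular 9-sided prism (a cylinder approximated with 9 flat sides), circumscribed radius ≈ 12.3 mm, height ≈ 26.9 mm. Slicing at Δz = 6.7 mm — 4 equal slices spanning the solid's height, so layer i sits at z = i·h/4 — gives 4 non-empty perimeters. Each is a 9-segment closed polygon; G0 lifts to the layer z and rapids to the start vertex, then G1 traces the edges.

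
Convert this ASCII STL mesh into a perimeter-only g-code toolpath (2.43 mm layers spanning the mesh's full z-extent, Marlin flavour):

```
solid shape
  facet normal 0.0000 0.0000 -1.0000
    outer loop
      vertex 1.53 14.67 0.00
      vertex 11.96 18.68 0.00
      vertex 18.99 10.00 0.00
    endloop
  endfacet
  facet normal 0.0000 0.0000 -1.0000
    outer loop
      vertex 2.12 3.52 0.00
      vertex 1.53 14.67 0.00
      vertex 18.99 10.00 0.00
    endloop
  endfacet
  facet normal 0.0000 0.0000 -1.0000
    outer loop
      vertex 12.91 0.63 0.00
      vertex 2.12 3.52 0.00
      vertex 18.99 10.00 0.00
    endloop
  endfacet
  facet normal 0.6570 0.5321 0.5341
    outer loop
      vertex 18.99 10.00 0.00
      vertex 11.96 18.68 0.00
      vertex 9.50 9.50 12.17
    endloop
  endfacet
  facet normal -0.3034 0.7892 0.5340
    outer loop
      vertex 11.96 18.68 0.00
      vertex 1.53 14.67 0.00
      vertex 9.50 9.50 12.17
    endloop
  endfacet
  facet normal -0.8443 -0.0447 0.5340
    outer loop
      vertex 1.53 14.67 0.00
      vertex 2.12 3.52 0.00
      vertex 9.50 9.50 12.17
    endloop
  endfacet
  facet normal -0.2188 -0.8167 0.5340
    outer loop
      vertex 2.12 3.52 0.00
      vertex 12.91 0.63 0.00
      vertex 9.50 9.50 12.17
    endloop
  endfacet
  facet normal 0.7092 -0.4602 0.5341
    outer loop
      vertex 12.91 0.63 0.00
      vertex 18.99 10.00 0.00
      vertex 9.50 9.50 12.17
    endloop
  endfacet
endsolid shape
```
; perimeter-only toolpath
G21 ; units = mm
G90 ; absolute positioning
G28 ; home
; layer 1
G0 Z2.43
G0 X17.09 Y9.90
G1 X11.47 Y16.84
G1 X3.12 Y13.64
G1 X3.60 Y4.72
G1 X12.23 Y2.40
G1 X17.09 Y9.90
; layer 2
G0 Z4.87
G0 X15.19 Y9.80
G1 X10.98 Y15.01
G1 X4.72 Y12.60
G1 X5.07 Y5.91
G1 X11.55 Y4.18
G1 X15.19 Y9.80
; layer 3
G0 Z7.30
G0 X13.30 Y9.70
G1 X10.48 Y13.17
G1 X6.31 Y11.57
G1 X6.55 Y7.11
G1 X10.86 Y5.95
G1 X13.30 Y9.70
; layer 4
G0 Z9.74
G0 X11.40 Y9.60
G1 X9.99 Y11.34
G1 X7.91 Y10.53
G1 X8.02 Y8.30
G1 X10.18 Y7.73
G1 X11.40 Y9.60
M2 ; end

The solid is a regular 5-sided pyramid, base circumscribed radius ≈ 9.5 mm, apex at z ≈ 12.2 mm. Slicing at Δz = 2.43 mm — 5 equal slices spanning the solid's height, so layer i sits at z = i·h/5 — gives 4 non-empty perimeters. Each is a 5-segment closed polygon; G0 lifts to the layer z and rapids to the start vertex, then G1 traces the edges. The cross-section shrinks linearly with z (the slice at the apex is degenerate and omitted).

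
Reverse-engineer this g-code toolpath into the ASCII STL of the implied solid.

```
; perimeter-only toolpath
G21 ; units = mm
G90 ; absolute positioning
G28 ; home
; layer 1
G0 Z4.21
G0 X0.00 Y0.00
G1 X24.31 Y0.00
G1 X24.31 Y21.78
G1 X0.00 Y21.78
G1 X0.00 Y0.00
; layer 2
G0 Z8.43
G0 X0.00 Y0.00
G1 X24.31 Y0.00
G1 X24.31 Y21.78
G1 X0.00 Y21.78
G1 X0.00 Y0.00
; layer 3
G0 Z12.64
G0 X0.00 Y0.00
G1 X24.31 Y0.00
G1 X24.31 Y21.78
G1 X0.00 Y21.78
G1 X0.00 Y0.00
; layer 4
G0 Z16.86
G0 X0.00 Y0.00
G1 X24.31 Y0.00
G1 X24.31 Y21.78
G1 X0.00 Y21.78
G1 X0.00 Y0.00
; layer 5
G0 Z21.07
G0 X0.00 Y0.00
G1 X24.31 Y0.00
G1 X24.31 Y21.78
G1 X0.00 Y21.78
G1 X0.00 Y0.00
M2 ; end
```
solid part
  facet normal 0.0000 0.0000 -1.0000
    outer loop
      vertex 24.31 21.78 0.00
      vertex 24.31 0.00 0.00
      vertex 0.00 0.00 0.00
    endloop
  endfacet
  facet normal 0.0000 0.0000 -1.0000
    outer loop
      vertex 0.00 21.78 0.00
      vertex 24.31 21.78 0.00
      vertex 0.00 0.00 0.00
    endloop
  endfacet
  facet normal 0.0000 0.0000 1.0000
    outer loop
      vertex 0.00 0.00 21.07
      vertex 24.31 0.00 21.07
      vertex 24.31 21.78 21.07
    endloop
  endfacet
  facet normal 0.0000 0.0000 1.0000
    outer loop
      vertex 0.00 0.00 21.07
      vertex 24.31 21.78 21.07
      vertex 0.00 21.78 21.07
    endloop
  endfacet
  facet normal 0.0000 -1.0000 0.0000
    outer loop
      vertex 0.00 0.00 0.00
      vertex 24.31 0.00 0.00
      vertex 24.31 0.00 21.07
    endloop
  endfacet
  facet normal 0.0000 -1.0000 0.0000
    outer loop
      vertex 0.00 0.00 0.00
      vertex 24.31 0.00 21.07
      vertex 0.00 0.00 21.07
    endloop
  endfacet
  facet normal 0.0000 1.0000 0.0000
    outer loop
      vertex 24.31 21.78 21.07
      vertex 24.31 21.78 0.00
      vertex 0.00 21.78 0.00
    endloop
  endfacet
  facet normal 0.0000 1.0000 0.0000
    outer loop
      vertex 0.00 21.78 21.07
      vertex 24.31 21.78 21.07
      vertex 0.00 21.78 0.00
    endloop
  endfacet
  facet normal -1.0000 0.0000 0.0000
    outer loop
      vertex 0.00 21.78 21.07
      vertex 0.00 21.78 0.00
      vertex 0.00 0.00 0.00
    endloop
  endfacet
  facet normal -1.0000 0.0000 0.0000
    outer loop
      vertex 0.00 0.00 21.07
      vertex 0.00 21.78 21.07
      vertex 0.00 0.00 0.00
    endloop
  endfacet
  facet normal 1.0000 0.0000 0.0000
    outer loop
      vertex 24.31 0.00 0.00
      vertex 24.31 21.78 0.00
      vertex 24.31 21.78 21.07
    endloop
  endfacet
  facet normal 1.0000 0.0000 0.0000
    outer loop
      vertex 24.31 0.00 0.00
      vertex 24.31 21.78 21.07
      vertex 24.31 0.00 21.07
    endloop
  endfacet
endsolid part

The G0 Z moves step by Δz≈4.21 mm. Every layer's G1 loop is the same polygon, so the solid is a straight extrusion of it from z=0 to z≈21.1. Closing with flat bottom and top caps and triangulating gives 12 facets — a rectangular box, roughly 24.3 × 21.8 mm footprint and 21.1 mm tall.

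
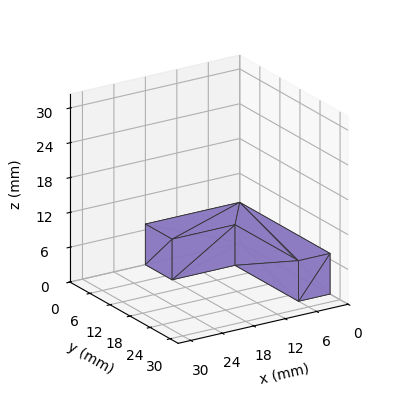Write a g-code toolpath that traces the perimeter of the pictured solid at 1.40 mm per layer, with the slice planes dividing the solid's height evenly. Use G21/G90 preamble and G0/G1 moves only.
Reading the render: the shape is an L-shaped prism: outer 18 × 27 mm, arm thicknesses ≈ 8 mm (horizontal) and 6 mm (vertical), extruded 7 mm in z (dimensions read to the nearest mm from the axis ticks). For the g-code, the solid's height is divided into equal slices at the stated Δz and each level perimeter traced with G1 moves after a G0 lift.

; perimeter-only toolpath
G21 ; units = mm
G90 ; absolute positioning
G28 ; home
; layer 1
G0 Z1.40
G0 X0.00 Y0.00
G1 X18.00 Y0.00
G1 X18.00 Y8.00
G1 X6.00 Y8.00
G1 X6.00 Y27.00
G1 X0.00 Y27.00
G1 X0.00 Y0.00
; layer 2
G0 Z2.80
G0 X0.00 Y0.00
G1 X18.00 Y0.00
G1 X18.00 Y8.00
G1 X6.00 Y8.00
G1 X6.00 Y27.00
G1 X0.00 Y27.00
G1 X0.00 Y0.00
; layer 3
G0 Z4.20
G0 X0.00 Y0.00
G1 X18.00 Y0.00
G1 X18.00 Y8.00
G1 X6.00 Y8.00
G1 X6.00 Y27.00
G1 X0.00 Y27.00
G1 X0.00 Y0.00
; layer 4
G0 Z5.60
G0 X0.00 Y0.00
G1 X18.00 Y0.00
G1 X18.00 Y8.00
G1 X6.00 Y8.00
G1 X6.00 Y27.00
G1 X0.00 Y27.00
G1 X0.00 Y0.00
; layer 5
G0 Z7.00
G0 X0.00 Y0.00
G1 X18.00 Y0.00
G1 X18.00 Y8.00
G1 X6.00 Y8.00
G1 X6.00 Y27.00
G1 X0.00 Y27.00
G1 X0.00 Y0.00
M2 ; end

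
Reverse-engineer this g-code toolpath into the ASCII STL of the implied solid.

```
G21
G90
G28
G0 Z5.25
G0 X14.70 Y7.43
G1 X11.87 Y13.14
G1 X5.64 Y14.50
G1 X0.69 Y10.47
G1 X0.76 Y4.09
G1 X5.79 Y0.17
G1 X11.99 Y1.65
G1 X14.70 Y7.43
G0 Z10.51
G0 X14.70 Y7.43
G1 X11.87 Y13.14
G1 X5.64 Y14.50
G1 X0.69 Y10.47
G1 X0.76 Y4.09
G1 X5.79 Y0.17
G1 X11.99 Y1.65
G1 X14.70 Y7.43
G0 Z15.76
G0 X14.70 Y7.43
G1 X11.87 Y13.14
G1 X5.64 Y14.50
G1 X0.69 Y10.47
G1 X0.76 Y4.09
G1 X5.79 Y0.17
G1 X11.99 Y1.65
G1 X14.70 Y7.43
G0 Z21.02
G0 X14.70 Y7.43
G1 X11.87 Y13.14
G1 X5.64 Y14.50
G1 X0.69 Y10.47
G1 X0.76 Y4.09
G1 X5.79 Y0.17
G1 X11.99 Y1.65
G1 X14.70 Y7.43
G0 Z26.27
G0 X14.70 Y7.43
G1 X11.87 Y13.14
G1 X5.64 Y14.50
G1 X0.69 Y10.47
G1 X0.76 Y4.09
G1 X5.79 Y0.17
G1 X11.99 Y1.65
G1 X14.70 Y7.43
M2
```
solid part
  facet normal 0.0000 0.0000 -1.0000
    outer loop
      vertex 5.64 14.50 0.00
      vertex 11.87 13.14 0.00
      vertex 14.70 7.43 0.00
    endloop
  endfacet
  facet normal 0.0000 0.0000 -1.0000
    outer loop
      vertex 0.69 10.47 0.00
      vertex 5.64 14.50 0.00
      vertex 14.70 7.43 0.00
    endloop
  endfacet
  facet normal 0.0000 0.0000 -1.0000
    outer loop
      vertex 0.76 4.09 0.00
      vertex 0.69 10.47 0.00
      vertex 14.70 7.43 0.00
    endloop
  endfacet
  facet normal 0.0000 0.0000 -1.0000
    outer loop
      vertex 5.79 0.17 0.00
      vertex 0.76 4.09 0.00
      vertex 14.70 7.43 0.00
    endloop
  endfacet
  facet normal 0.0000 0.0000 -1.0000
    outer loop
      vertex 11.99 1.65 0.00
      vertex 5.79 0.17 0.00
      vertex 14.70 7.43 0.00
    endloop
  endfacet
  facet normal 0.0000 0.0000 1.0000
    outer loop
      vertex 14.70 7.43 26.27
      vertex 11.87 13.14 26.27
      vertex 5.64 14.50 26.27
    endloop
  endfacet
  facet normal 0.0000 0.0000 1.0000
    outer loop
      vertex 14.70 7.43 26.27
      vertex 5.64 14.50 26.27
      vertex 0.69 10.47 26.27
    endloop
  endfacet
  facet normal 0.0000 0.0000 1.0000
    outer loop
      vertex 14.70 7.43 26.27
      vertex 0.69 10.47 26.27
      vertex 0.76 4.09 26.27
    endloop
  endfacet
  facet normal 0.0000 0.0000 1.0000
    outer loop
      vertex 14.70 7.43 26.27
      vertex 0.76 4.09 26.27
      vertex 5.79 0.17 26.27
    endloop
  endfacet
  facet normal 0.0000 0.0000 1.0000
    outer loop
      vertex 14.70 7.43 26.27
      vertex 5.79 0.17 26.27
      vertex 11.99 1.65 26.27
    endloop
  endfacet
  facet normal 0.8960 0.4441 0.0000
    outer loop
      vertex 14.70 7.43 0.00
      vertex 11.87 13.14 0.00
      vertex 11.87 13.14 26.27
    endloop
  endfacet
  facet normal 0.8960 0.4441 0.0000
    outer loop
      vertex 14.70 7.43 0.00
      vertex 11.87 13.14 26.27
      vertex 14.70 7.43 26.27
    endloop
  endfacet
  facet normal 0.2133 0.9770 0.0000
    outer loop
      vertex 11.87 13.14 0.00
      vertex 5.64 14.50 0.00
      vertex 5.64 14.50 26.27
    endloop
  endfacet
  facet normal 0.2133 0.9770 0.0000
    outer loop
      vertex 11.87 13.14 0.00
      vertex 5.64 14.50 26.27
      vertex 11.87 13.14 26.27
    endloop
  endfacet
  facet normal -0.6314 0.7755 0.0000
    outer loop
      vertex 5.64 14.50 0.00
      vertex 0.69 10.47 0.00
      vertex 0.69 10.47 26.27
    endloop
  endfacet
  facet normal -0.6314 0.7755 0.0000
    outer loop
      vertex 5.64 14.50 0.00
      vertex 0.69 10.47 26.27
      vertex 5.64 14.50 26.27
    endloop
  endfacet
  facet normal -0.9999 -0.0110 0.0000
    outer loop
      vertex 0.69 10.47 0.00
      vertex 0.76 4.09 0.00
      vertex 0.76 4.09 26.27
    endloop
  endfacet
  facet normal -0.9999 -0.0110 0.0000
    outer loop
      vertex 0.69 10.47 0.00
      vertex 0.76 4.09 26.27
      vertex 0.69 10.47 26.27
    endloop
  endfacet
  facet normal -0.6147 -0.7888 0.0000
    outer loop
      vertex 0.76 4.09 0.00
      vertex 5.79 0.17 0.00
      vertex 5.79 0.17 26.27
    endloop
  endfacet
  facet normal -0.6147 -0.7888 0.0000
    outer loop
      vertex 0.76 4.09 0.00
      vertex 5.79 0.17 26.27
      vertex 0.76 4.09 26.27
    endloop
  endfacet
  facet normal 0.2322 -0.9727 0.0000
    outer loop
      vertex 5.79 0.17 0.00
      vertex 11.99 1.65 0.00
      vertex 11.99 1.65 26.27
    endloop
  endfacet
  facet normal 0.2322 -0.9727 0.0000
    outer loop
      vertex 5.79 0.17 0.00
      vertex 11.99 1.65 26.27
      vertex 5.79 0.17 26.27
    endloop
  endfacet
  facet normal 0.9054 -0.4245 0.0000
    outer loop
      vertex 11.99 1.65 0.00
      vertex 14.70 7.43 0.00
      vertex 14.70 7.43 26.27
    endloop
  endfacet
  facet normal 0.9054 -0.4245 0.0000
    outer loop
      vertex 11.99 1.65 0.00
      vertex 14.70 7.43 26.27
      vertex 11.99 1.65 26.27
    endloop
  endfacet
endsolid part

The G0 Z moves step by Δz≈5.25 mm. Every layer's G1 loop is the same polygon, so the solid is a straight extrusion of it from z=0 to z≈26.3. Closing with flat bottom and top caps and triangulating gives 24 facets — a regular 7-sided prism (a cylinder approximated with 7 flat sides), circumscribed radius ≈ 7.35 mm, height ≈ 26.3 mm.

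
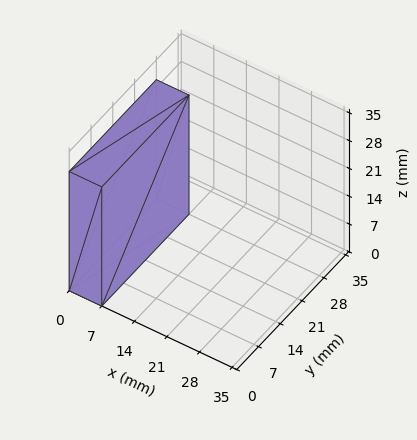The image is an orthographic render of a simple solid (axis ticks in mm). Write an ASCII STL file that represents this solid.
Reading the render: the shape is a rectangular box, roughly 7 × 28 mm footprint and 30 mm tall (dimensions read to the nearest mm from the axis ticks). For the STL, each face is triangulated and given an outward normal.

solid part
  facet normal 0.0000 0.0000 -1.0000
    outer loop
      vertex 7.0 28.0 0.0
      vertex 7.0 0.0 0.0
      vertex 0.0 0.0 0.0
    endloop
  endfacet
  facet normal 0.0000 0.0000 -1.0000
    outer loop
      vertex 0.0 28.0 0.0
      vertex 7.0 28.0 0.0
      vertex 0.0 0.0 0.0
    endloop
  endfacet
  facet normal 0.0000 0.0000 1.0000
    outer loop
      vertex 0.0 0.0 30.0
      vertex 7.0 0.0 30.0
      vertex 7.0 28.0 30.0
    endloop
  endfacet
  facet normal 0.0000 0.0000 1.0000
    outer loop
      vertex 0.0 0.0 30.0
      vertex 7.0 28.0 30.0
      vertex 0.0 28.0 30.0
    endloop
  endfacet
  facet normal 0.0000 -1.0000 0.0000
    outer loop
      vertex 0.0 0.0 0.0
      vertex 7.0 0.0 0.0
      vertex 7.0 0.0 30.0
    endloop
  endfacet
  facet normal 0.0000 -1.0000 0.0000
    outer loop
      vertex 0.0 0.0 0.0
      vertex 7.0 0.0 30.0
      vertex 0.0 0.0 30.0
    endloop
  endfacet
  facet normal 0.0000 1.0000 0.0000
    outer loop
      vertex 7.0 28.0 30.0
      vertex 7.0 28.0 0.0
      vertex 0.0 28.0 0.0
    endloop
  endfacet
  facet normal 0.0000 1.0000 0.0000
    outer loop
      vertex 0.0 28.0 30.0
      vertex 7.0 28.0 30.0
      vertex 0.0 28.0 0.0
    endloop
  endfacet
  facet normal -1.0000 0.0000 0.0000
    outer loop
      vertex 0.0 28.0 30.0
      vertex 0.0 28.0 0.0
      vertex 0.0 0.0 0.0
    endloop
  endfacet
  facet normal -1.0000 0.0000 0.0000
    outer loop
      vertex 0.0 0.0 30.0
      vertex 0.0 28.0 30.0
      vertex 0.0 0.0 0.0
    endloop
  endfacet
  facet normal 1.0000 0.0000 0.0000
    outer loop
      vertex 7.0 0.0 0.0
      vertex 7.0 28.0 0.0
      vertex 7.0 28.0 30.0
    endloop
  endfacet
  facet normal 1.0000 0.0000 0.0000
    outer loop
      vertex 7.0 0.0 0.0
      vertex 7.0 28.0 30.0
      vertex 7.0 0.0 30.0
    endloop
  endfacet
endsolid part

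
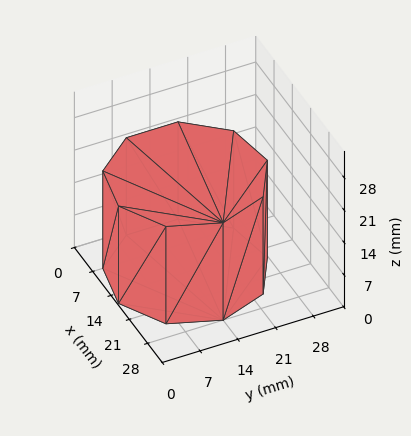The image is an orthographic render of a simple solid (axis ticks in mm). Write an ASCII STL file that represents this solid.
Reading the render: the shape is a regular 9-sided prism (a cylinder approximated with 9 flat sides), circumscribed radius ≈ 14 mm, height ≈ 21 mm (dimensions read to the nearest mm from the axis ticks). For the STL, each face is triangulated and given an outward normal.

solid part
  facet normal 0.0000 0.0000 -1.0000
    outer loop
      vertex 16.43 27.79 0.00
      vertex 24.72 23.00 0.00
      vertex 28.00 14.00 0.00
    endloop
  endfacet
  facet normal 0.0000 0.0000 -1.0000
    outer loop
      vertex 7.00 26.12 0.00
      vertex 16.43 27.79 0.00
      vertex 28.00 14.00 0.00
    endloop
  endfacet
  facet normal 0.0000 0.0000 -1.0000
    outer loop
      vertex 0.84 18.79 0.00
      vertex 7.00 26.12 0.00
      vertex 28.00 14.00 0.00
    endloop
  endfacet
  facet normal 0.0000 0.0000 -1.0000
    outer loop
      vertex 0.84 9.21 0.00
      vertex 0.84 18.79 0.00
      vertex 28.00 14.00 0.00
    endloop
  endfacet
  facet normal 0.0000 0.0000 -1.0000
    outer loop
      vertex 7.00 1.88 0.00
      vertex 0.84 9.21 0.00
      vertex 28.00 14.00 0.00
    endloop
  endfacet
  facet normal 0.0000 0.0000 -1.0000
    outer loop
      vertex 16.43 0.21 0.00
      vertex 7.00 1.88 0.00
      vertex 28.00 14.00 0.00
    endloop
  endfacet
  facet normal 0.0000 0.0000 -1.0000
    outer loop
      vertex 24.72 5.00 0.00
      vertex 16.43 0.21 0.00
      vertex 28.00 14.00 0.00
    endloop
  endfacet
  facet normal 0.0000 0.0000 1.0000
    outer loop
      vertex 28.00 14.00 21.00
      vertex 24.72 23.00 21.00
      vertex 16.43 27.79 21.00
    endloop
  endfacet
  facet normal 0.0000 0.0000 1.0000
    outer loop
      vertex 28.00 14.00 21.00
      vertex 16.43 27.79 21.00
      vertex 7.00 26.12 21.00
    endloop
  endfacet
  facet normal 0.0000 0.0000 1.0000
    outer loop
      vertex 28.00 14.00 21.00
      vertex 7.00 26.12 21.00
      vertex 0.84 18.79 21.00
    endloop
  endfacet
  facet normal 0.0000 0.0000 1.0000
    outer loop
      vertex 28.00 14.00 21.00
      vertex 0.84 18.79 21.00
      vertex 0.84 9.21 21.00
    endloop
  endfacet
  facet normal 0.0000 0.0000 1.0000
    outer loop
      vertex 28.00 14.00 21.00
      vertex 0.84 9.21 21.00
      vertex 7.00 1.88 21.00
    endloop
  endfacet
  facet normal 0.0000 0.0000 1.0000
    outer loop
      vertex 28.00 14.00 21.00
      vertex 7.00 1.88 21.00
      vertex 16.43 0.21 21.00
    endloop
  endfacet
  facet normal 0.0000 0.0000 1.0000
    outer loop
      vertex 28.00 14.00 21.00
      vertex 16.43 0.21 21.00
      vertex 24.72 5.00 21.00
    endloop
  endfacet
  facet normal 0.9395 0.3424 0.0000
    outer loop
      vertex 28.00 14.00 0.00
      vertex 24.72 23.00 0.00
      vertex 24.72 23.00 21.00
    endloop
  endfacet
  facet normal 0.9395 0.3424 0.0000
    outer loop
      vertex 28.00 14.00 0.00
      vertex 24.72 23.00 21.00
      vertex 28.00 14.00 21.00
    endloop
  endfacet
  facet normal 0.5003 0.8659 0.0000
    outer loop
      vertex 24.72 23.00 0.00
      vertex 16.43 27.79 0.00
      vertex 16.43 27.79 21.00
    endloop
  endfacet
  facet normal 0.5003 0.8659 0.0000
    outer loop
      vertex 24.72 23.00 0.00
      vertex 16.43 27.79 21.00
      vertex 24.72 23.00 21.00
    endloop
  endfacet
  facet normal -0.1744 0.9847 0.0000
    outer loop
      vertex 16.43 27.79 0.00
      vertex 7.00 26.12 0.00
      vertex 7.00 26.12 21.00
    endloop
  endfacet
  facet normal -0.1744 0.9847 0.0000
    outer loop
      vertex 16.43 27.79 0.00
      vertex 7.00 26.12 21.00
      vertex 16.43 27.79 21.00
    endloop
  endfacet
  facet normal -0.7656 0.6434 0.0000
    outer loop
      vertex 7.00 26.12 0.00
      vertex 0.84 18.79 0.00
      vertex 0.84 18.79 21.00
    endloop
  endfacet
  facet normal -0.7656 0.6434 0.0000
    outer loop
      vertex 7.00 26.12 0.00
      vertex 0.84 18.79 21.00
      vertex 7.00 26.12 21.00
    endloop
  endfacet
  facet normal -1.0000 0.0000 0.0000
    outer loop
      vertex 0.84 18.79 0.00
      vertex 0.84 9.21 0.00
      vertex 0.84 9.21 21.00
    endloop
  endfacet
  facet normal -1.0000 0.0000 0.0000
    outer loop
      vertex 0.84 18.79 0.00
      vertex 0.84 9.21 21.00
      vertex 0.84 18.79 21.00
    endloop
  endfacet
  facet normal -0.7656 -0.6434 0.0000
    outer loop
      vertex 0.84 9.21 0.00
      vertex 7.00 1.88 0.00
      vertex 7.00 1.88 21.00
    endloop
  endfacet
  facet normal -0.7656 -0.6434 0.0000
    outer loop
      vertex 0.84 9.21 0.00
      vertex 7.00 1.88 21.00
      vertex 0.84 9.21 21.00
    endloop
  endfacet
  facet normal -0.1744 -0.9847 0.0000
    outer loop
      vertex 7.00 1.88 0.00
      vertex 16.43 0.21 0.00
      vertex 16.43 0.21 21.00
    endloop
  endfacet
  facet normal -0.1744 -0.9847 0.0000
    outer loop
      vertex 7.00 1.88 0.00
      vertex 16.43 0.21 21.00
      vertex 7.00 1.88 21.00
    endloop
  endfacet
  facet normal 0.5003 -0.8659 0.0000
    outer loop
      vertex 16.43 0.21 0.00
      vertex 24.72 5.00 0.00
      vertex 24.72 5.00 21.00
    endloop
  endfacet
  facet normal 0.5003 -0.8659 0.0000
    outer loop
      vertex 16.43 0.21 0.00
      vertex 24.72 5.00 21.00
      vertex 16.43 0.21 21.00
    endloop
  endfacet
  facet normal 0.9395 -0.3424 0.0000
    outer loop
      vertex 24.72 5.00 0.00
      vertex 28.00 14.00 0.00
      vertex 28.00 14.00 21.00
    endloop
  endfacet
  facet normal 0.9395 -0.3424 0.0000
    outer loop
      vertex 24.72 5.00 0.00
      vertex 28.00 14.00 21.00
      vertex 24.72 5.00 21.00
    endloop
  endfacet
endsolid part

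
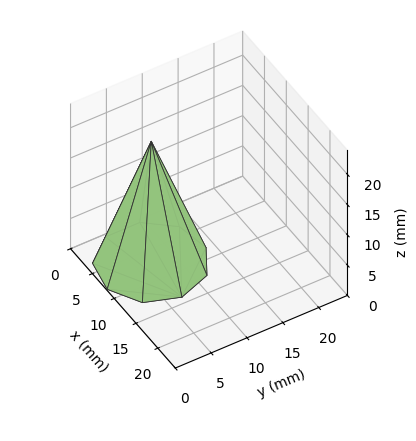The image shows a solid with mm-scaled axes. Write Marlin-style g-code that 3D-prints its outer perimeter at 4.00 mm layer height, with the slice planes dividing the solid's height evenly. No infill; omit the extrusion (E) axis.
Reading the render: the shape is a regular 9-sided pyramid, base circumscribed radius ≈ 7 mm, apex at z ≈ 20 mm (dimensions read to the nearest mm from the axis ticks). For the g-code, the solid's height is divided into equal slices at the stated Δz and each level perimeter traced with G1 moves after a G0 lift.

; perimeter-only toolpath
G21 ; units = mm
G90 ; absolute positioning
G28 ; home
; layer 1
G0 Z4.00
G0 X12.60 Y7.00
G1 X11.29 Y10.60
G1 X7.98 Y12.51
G1 X4.20 Y11.85
G1 X1.74 Y8.91
G1 X1.74 Y5.09
G1 X4.20 Y2.15
G1 X7.98 Y1.49
G1 X11.29 Y3.40
G1 X12.60 Y7.00
; layer 2
G0 Z8.00
G0 X11.20 Y7.00
G1 X10.22 Y9.70
G1 X7.73 Y11.13
G1 X4.90 Y10.64
G1 X3.05 Y8.43
G1 X3.05 Y5.57
G1 X4.90 Y3.36
G1 X7.73 Y2.87
G1 X10.22 Y4.30
G1 X11.20 Y7.00
; layer 3
G0 Z12.00
G0 X9.80 Y7.00
G1 X9.14 Y8.80
G1 X7.49 Y9.76
G1 X5.60 Y9.42
G1 X4.37 Y7.96
G1 X4.37 Y6.04
G1 X5.60 Y4.58
G1 X7.49 Y4.24
G1 X9.14 Y5.20
G1 X9.80 Y7.00
; layer 4
G0 Z16.00
G0 X8.40 Y7.00
G1 X8.07 Y7.90
G1 X7.24 Y8.38
G1 X6.30 Y8.21
G1 X5.68 Y7.48
G1 X5.68 Y6.52
G1 X6.30 Y5.79
G1 X7.24 Y5.62
G1 X8.07 Y6.10
G1 X8.40 Y7.00
M2 ; end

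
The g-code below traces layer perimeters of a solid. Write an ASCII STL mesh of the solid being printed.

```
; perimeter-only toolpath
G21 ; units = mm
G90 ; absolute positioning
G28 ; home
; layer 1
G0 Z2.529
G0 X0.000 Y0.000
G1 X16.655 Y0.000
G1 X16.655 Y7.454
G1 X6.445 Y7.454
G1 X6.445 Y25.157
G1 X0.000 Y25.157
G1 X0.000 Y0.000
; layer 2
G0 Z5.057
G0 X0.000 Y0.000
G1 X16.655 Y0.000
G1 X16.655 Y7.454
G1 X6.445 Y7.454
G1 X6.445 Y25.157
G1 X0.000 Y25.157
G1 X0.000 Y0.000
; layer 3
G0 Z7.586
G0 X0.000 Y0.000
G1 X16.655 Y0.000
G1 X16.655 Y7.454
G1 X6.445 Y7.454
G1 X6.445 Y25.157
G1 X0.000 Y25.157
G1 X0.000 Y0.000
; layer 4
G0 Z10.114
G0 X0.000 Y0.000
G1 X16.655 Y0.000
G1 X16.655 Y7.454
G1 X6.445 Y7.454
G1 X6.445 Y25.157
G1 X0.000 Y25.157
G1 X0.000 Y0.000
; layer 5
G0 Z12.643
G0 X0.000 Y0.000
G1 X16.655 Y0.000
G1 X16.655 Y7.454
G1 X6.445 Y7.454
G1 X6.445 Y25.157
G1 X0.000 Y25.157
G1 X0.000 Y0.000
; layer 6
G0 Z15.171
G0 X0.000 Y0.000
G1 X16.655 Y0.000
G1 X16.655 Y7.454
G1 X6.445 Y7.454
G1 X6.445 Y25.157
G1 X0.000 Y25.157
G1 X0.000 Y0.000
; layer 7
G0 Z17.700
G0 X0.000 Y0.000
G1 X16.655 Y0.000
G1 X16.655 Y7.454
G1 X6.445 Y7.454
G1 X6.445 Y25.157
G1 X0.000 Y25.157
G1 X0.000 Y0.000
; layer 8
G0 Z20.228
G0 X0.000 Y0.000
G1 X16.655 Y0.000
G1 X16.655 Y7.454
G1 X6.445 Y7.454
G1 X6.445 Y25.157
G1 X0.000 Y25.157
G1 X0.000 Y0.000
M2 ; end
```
solid part
  facet normal 0.0000 0.0000 -1.0000
    outer loop
      vertex 16.655 7.454 0.000
      vertex 16.655 0.000 0.000
      vertex 0.000 0.000 0.000
    endloop
  endfacet
  facet normal 0.0000 0.0000 -1.0000
    outer loop
      vertex 6.445 7.454 0.000
      vertex 16.655 7.454 0.000
      vertex 0.000 0.000 0.000
    endloop
  endfacet
  facet normal 0.0000 0.0000 -1.0000
    outer loop
      vertex 6.445 25.157 0.000
      vertex 6.445 7.454 0.000
      vertex 0.000 0.000 0.000
    endloop
  endfacet
  facet normal 0.0000 0.0000 -1.0000
    outer loop
      vertex 0.000 25.157 0.000
      vertex 6.445 25.157 0.000
      vertex 0.000 0.000 0.000
    endloop
  endfacet
  facet normal 0.0000 0.0000 1.0000
    outer loop
      vertex 0.000 0.000 20.228
      vertex 16.655 0.000 20.228
      vertex 16.655 7.454 20.228
    endloop
  endfacet
  facet normal 0.0000 0.0000 1.0000
    outer loop
      vertex 0.000 0.000 20.228
      vertex 16.655 7.454 20.228
      vertex 6.445 7.454 20.228
    endloop
  endfacet
  facet normal 0.0000 0.0000 1.0000
    outer loop
      vertex 0.000 0.000 20.228
      vertex 6.445 7.454 20.228
      vertex 6.445 25.157 20.228
    endloop
  endfacet
  facet normal 0.0000 0.0000 1.0000
    outer loop
      vertex 0.000 0.000 20.228
      vertex 6.445 25.157 20.228
      vertex 0.000 25.157 20.228
    endloop
  endfacet
  facet normal 0.0000 -1.0000 0.0000
    outer loop
      vertex 0.000 0.000 0.000
      vertex 16.655 0.000 0.000
      vertex 16.655 0.000 20.228
    endloop
  endfacet
  facet normal 0.0000 -1.0000 0.0000
    outer loop
      vertex 0.000 0.000 0.000
      vertex 16.655 0.000 20.228
      vertex 0.000 0.000 20.228
    endloop
  endfacet
  facet normal 1.0000 0.0000 0.0000
    outer loop
      vertex 16.655 0.000 0.000
      vertex 16.655 7.454 0.000
      vertex 16.655 7.454 20.228
    endloop
  endfacet
  facet normal 1.0000 0.0000 0.0000
    outer loop
      vertex 16.655 0.000 0.000
      vertex 16.655 7.454 20.228
      vertex 16.655 0.000 20.228
    endloop
  endfacet
  facet normal 0.0000 1.0000 0.0000
    outer loop
      vertex 16.655 7.454 0.000
      vertex 6.445 7.454 0.000
      vertex 6.445 7.454 20.228
    endloop
  endfacet
  facet normal 0.0000 1.0000 0.0000
    outer loop
      vertex 16.655 7.454 0.000
      vertex 6.445 7.454 20.228
      vertex 16.655 7.454 20.228
    endloop
  endfacet
  facet normal 1.0000 0.0000 0.0000
    outer loop
      vertex 6.445 7.454 0.000
      vertex 6.445 25.157 0.000
      vertex 6.445 25.157 20.228
    endloop
  endfacet
  facet normal 1.0000 0.0000 0.0000
    outer loop
      vertex 6.445 7.454 0.000
      vertex 6.445 25.157 20.228
      vertex 6.445 7.454 20.228
    endloop
  endfacet
  facet normal 0.0000 1.0000 0.0000
    outer loop
      vertex 6.445 25.157 0.000
      vertex 0.000 25.157 0.000
      vertex 0.000 25.157 20.228
    endloop
  endfacet
  facet normal 0.0000 1.0000 0.0000
    outer loop
      vertex 6.445 25.157 0.000
      vertex 0.000 25.157 20.228
      vertex 6.445 25.157 20.228
    endloop
  endfacet
  facet normal -1.0000 0.0000 0.0000
    outer loop
      vertex 0.000 25.157 0.000
      vertex 0.000 0.000 0.000
      vertex 0.000 0.000 20.228
    endloop
  endfacet
  facet normal -1.0000 0.0000 0.0000
    outer loop
      vertex 0.000 25.157 0.000
      vertex 0.000 0.000 20.228
      vertex 0.000 25.157 20.228
    endloop
  endfacet
endsolid part

The G0 Z moves step by Δz≈2.529 mm. Every layer's G1 loop is the same polygon, so the solid is a straight extrusion of it from z=0 to z≈20.2. Closing with flat bottom and top caps and triangulating gives 20 facets — an L-shaped prism: outer 16.7 × 25.2 mm, arm thicknesses ≈ 7.45 mm (horizontal) and 6.45 mm (vertical), extruded 20.2 mm in z.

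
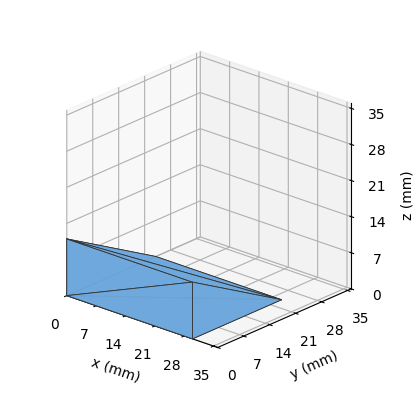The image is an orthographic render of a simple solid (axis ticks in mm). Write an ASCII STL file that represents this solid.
Reading the render: the shape is a wedge (ramp): 30 × 24 mm base, rising to 11 mm along the y=0 edge and sloping linearly to z=0 at y=24 (dimensions read to the nearest mm from the axis ticks). For the STL, each face is triangulated and given an outward normal.

solid part
  facet normal 0.0000 0.0000 -1.0000
    outer loop
      vertex 30.00 24.00 0.00
      vertex 30.00 0.00 0.00
      vertex 0.00 0.00 0.00
    endloop
  endfacet
  facet normal 0.0000 0.0000 -1.0000
    outer loop
      vertex 0.00 24.00 0.00
      vertex 30.00 24.00 0.00
      vertex 0.00 0.00 0.00
    endloop
  endfacet
  facet normal 0.0000 -1.0000 0.0000
    outer loop
      vertex 0.00 0.00 0.00
      vertex 30.00 0.00 0.00
      vertex 30.00 0.00 11.00
    endloop
  endfacet
  facet normal 0.0000 -1.0000 0.0000
    outer loop
      vertex 0.00 0.00 0.00
      vertex 30.00 0.00 11.00
      vertex 0.00 0.00 11.00
    endloop
  endfacet
  facet normal 0.0000 0.4167 0.9091
    outer loop
      vertex 0.00 0.00 11.00
      vertex 30.00 0.00 11.00
      vertex 30.00 24.00 0.00
    endloop
  endfacet
  facet normal 0.0000 0.4167 0.9091
    outer loop
      vertex 0.00 0.00 11.00
      vertex 30.00 24.00 0.00
      vertex 0.00 24.00 0.00
    endloop
  endfacet
  facet normal -1.0000 0.0000 0.0000
    outer loop
      vertex 0.00 0.00 11.00
      vertex 0.00 24.00 0.00
      vertex 0.00 0.00 0.00
    endloop
  endfacet
  facet normal 1.0000 0.0000 0.0000
    outer loop
      vertex 30.00 0.00 0.00
      vertex 30.00 24.00 0.00
      vertex 30.00 0.00 11.00
    endloop
  endfacet
endsolid part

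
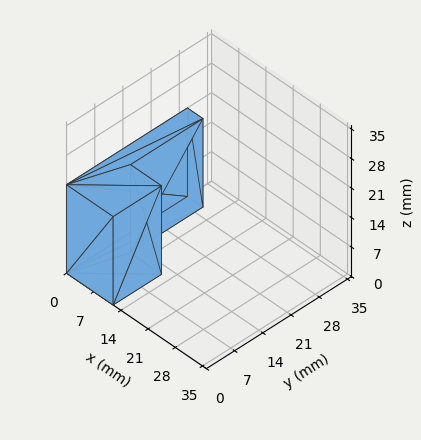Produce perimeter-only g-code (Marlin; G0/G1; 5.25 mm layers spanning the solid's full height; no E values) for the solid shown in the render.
Reading the render: the shape is an L-shaped prism: outer 12 × 30 mm, arm thicknesses ≈ 12 mm (horizontal) and 4 mm (vertical), extruded 21 mm in z (dimensions read to the nearest mm from the axis ticks). For the g-code, the solid's height is divided into equal slices at the stated Δz and each level perimeter traced with G1 moves after a G0 lift.

; perimeter-only toolpath
G21 ; units = mm
G90 ; absolute positioning
G28 ; home
; layer 1
G0 Z5.25
G0 X0.00 Y0.00
G1 X12.00 Y0.00
G1 X12.00 Y12.00
G1 X4.00 Y12.00
G1 X4.00 Y30.00
G1 X0.00 Y30.00
G1 X0.00 Y0.00
; layer 2
G0 Z10.50
G0 X0.00 Y0.00
G1 X12.00 Y0.00
G1 X12.00 Y12.00
G1 X4.00 Y12.00
G1 X4.00 Y30.00
G1 X0.00 Y30.00
G1 X0.00 Y0.00
; layer 3
G0 Z15.75
G0 X0.00 Y0.00
G1 X12.00 Y0.00
G1 X12.00 Y12.00
G1 X4.00 Y12.00
G1 X4.00 Y30.00
G1 X0.00 Y30.00
G1 X0.00 Y0.00
; layer 4
G0 Z21.00
G0 X0.00 Y0.00
G1 X12.00 Y0.00
G1 X12.00 Y12.00
G1 X4.00 Y12.00
G1 X4.00 Y30.00
G1 X0.00 Y30.00
G1 X0.00 Y0.00
M2 ; end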